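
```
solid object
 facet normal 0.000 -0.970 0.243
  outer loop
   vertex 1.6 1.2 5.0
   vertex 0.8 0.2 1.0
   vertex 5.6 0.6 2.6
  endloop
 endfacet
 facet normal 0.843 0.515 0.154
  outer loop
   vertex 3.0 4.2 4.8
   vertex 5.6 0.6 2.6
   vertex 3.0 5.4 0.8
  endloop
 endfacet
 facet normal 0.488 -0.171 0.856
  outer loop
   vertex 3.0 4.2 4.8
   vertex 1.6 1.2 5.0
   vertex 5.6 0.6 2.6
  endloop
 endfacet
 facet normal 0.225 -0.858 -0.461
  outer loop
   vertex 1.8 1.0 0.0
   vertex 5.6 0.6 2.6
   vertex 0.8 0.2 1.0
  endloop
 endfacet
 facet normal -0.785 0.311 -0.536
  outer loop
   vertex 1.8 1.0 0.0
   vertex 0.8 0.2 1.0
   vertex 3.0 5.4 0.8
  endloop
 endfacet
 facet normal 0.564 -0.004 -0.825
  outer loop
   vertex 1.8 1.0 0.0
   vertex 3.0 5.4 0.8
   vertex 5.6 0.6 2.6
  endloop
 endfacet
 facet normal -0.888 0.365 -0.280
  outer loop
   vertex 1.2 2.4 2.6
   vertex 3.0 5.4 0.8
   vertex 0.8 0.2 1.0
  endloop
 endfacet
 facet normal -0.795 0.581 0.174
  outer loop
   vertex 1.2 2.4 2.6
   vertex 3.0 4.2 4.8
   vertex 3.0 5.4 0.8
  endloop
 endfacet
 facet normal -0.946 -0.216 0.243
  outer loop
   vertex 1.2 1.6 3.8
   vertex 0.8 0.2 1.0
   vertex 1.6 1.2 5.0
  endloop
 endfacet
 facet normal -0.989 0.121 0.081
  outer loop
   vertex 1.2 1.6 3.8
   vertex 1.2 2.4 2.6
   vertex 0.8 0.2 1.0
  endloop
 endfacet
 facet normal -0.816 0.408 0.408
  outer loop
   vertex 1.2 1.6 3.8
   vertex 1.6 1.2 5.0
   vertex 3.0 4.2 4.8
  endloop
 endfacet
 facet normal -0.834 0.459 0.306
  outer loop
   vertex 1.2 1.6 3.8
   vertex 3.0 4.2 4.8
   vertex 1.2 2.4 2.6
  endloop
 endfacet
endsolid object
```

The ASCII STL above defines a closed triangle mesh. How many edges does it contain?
18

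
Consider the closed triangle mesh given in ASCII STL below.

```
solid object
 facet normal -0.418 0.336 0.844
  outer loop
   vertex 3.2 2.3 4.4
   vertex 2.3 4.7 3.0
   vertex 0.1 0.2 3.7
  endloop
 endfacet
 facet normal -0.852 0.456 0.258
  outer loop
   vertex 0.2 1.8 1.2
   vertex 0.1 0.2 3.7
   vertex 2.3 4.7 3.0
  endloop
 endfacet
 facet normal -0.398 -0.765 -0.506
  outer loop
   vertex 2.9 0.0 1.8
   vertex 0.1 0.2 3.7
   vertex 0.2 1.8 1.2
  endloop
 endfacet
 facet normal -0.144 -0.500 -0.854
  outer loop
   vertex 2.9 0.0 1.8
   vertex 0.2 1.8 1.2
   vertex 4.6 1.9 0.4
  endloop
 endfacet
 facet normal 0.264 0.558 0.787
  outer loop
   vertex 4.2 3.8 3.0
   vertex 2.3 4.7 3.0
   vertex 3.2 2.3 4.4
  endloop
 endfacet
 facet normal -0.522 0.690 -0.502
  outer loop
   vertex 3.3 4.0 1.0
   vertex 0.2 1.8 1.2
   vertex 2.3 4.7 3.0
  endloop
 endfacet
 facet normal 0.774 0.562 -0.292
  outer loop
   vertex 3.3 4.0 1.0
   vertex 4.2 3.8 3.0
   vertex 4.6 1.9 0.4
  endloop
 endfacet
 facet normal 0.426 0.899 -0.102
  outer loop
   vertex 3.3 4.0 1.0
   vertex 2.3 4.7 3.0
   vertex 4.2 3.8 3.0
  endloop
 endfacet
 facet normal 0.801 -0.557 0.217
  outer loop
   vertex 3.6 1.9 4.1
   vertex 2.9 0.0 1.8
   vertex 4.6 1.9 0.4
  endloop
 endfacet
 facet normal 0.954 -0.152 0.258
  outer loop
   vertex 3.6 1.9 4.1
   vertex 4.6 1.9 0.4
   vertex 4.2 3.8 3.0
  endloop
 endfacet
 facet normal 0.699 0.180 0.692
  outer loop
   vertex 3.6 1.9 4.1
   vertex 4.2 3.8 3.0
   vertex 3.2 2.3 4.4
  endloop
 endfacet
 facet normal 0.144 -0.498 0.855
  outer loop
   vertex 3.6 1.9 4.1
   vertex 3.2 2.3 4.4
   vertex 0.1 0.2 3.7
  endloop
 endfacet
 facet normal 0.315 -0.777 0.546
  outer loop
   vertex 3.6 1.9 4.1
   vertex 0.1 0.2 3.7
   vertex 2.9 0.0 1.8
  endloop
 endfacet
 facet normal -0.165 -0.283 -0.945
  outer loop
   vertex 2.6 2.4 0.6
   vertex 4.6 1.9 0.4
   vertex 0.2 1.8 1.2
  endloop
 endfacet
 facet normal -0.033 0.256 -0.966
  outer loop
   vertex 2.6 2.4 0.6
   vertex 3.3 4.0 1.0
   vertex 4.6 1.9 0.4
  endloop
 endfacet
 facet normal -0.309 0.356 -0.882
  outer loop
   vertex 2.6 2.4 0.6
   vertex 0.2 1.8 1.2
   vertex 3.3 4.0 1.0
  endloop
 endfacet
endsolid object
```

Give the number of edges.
24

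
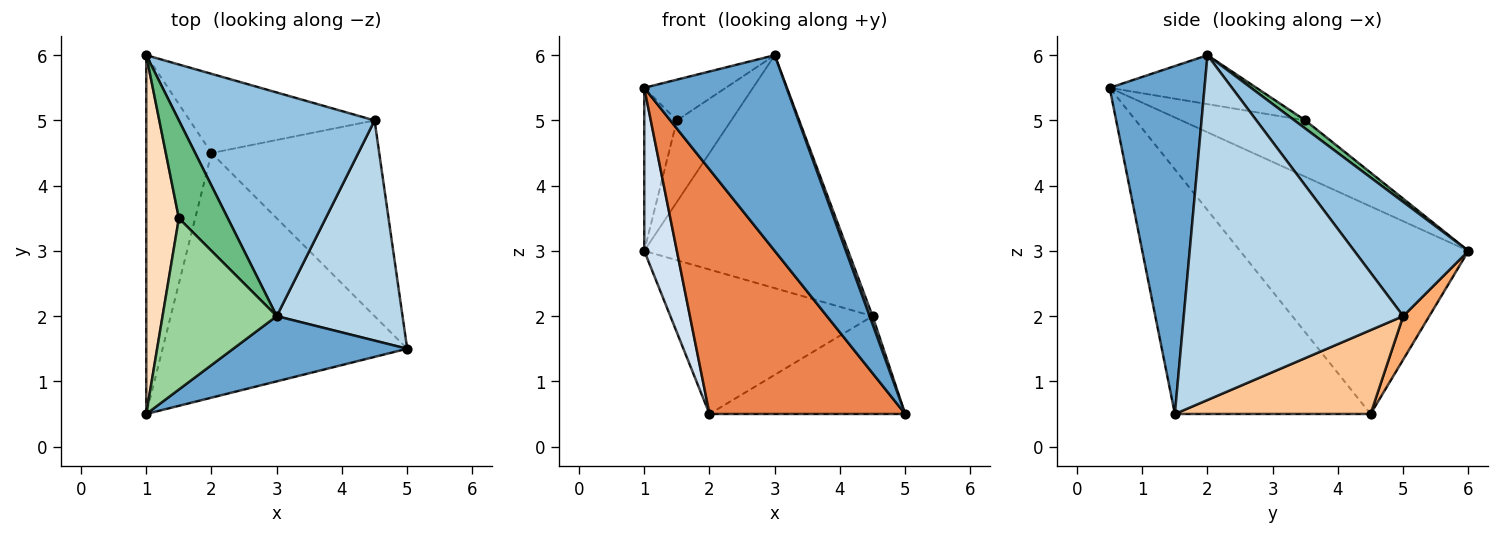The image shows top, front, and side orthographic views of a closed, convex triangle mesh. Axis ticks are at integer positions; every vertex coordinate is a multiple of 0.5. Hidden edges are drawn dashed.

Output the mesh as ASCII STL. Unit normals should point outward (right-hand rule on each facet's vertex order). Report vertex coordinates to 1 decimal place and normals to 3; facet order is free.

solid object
 facet normal 0.535 -0.802 0.267
  outer loop
   vertex 3.0 2.0 6.0
   vertex 1.0 0.5 5.5
   vertex 5.0 1.5 0.5
  endloop
 endfacet
 facet normal 0.375 0.669 0.642
  outer loop
   vertex 4.5 5.0 2.0
   vertex 1.0 6.0 3.0
   vertex 3.0 2.0 6.0
  endloop
 endfacet
 facet normal 0.939 -0.013 0.343
  outer loop
   vertex 4.5 5.0 2.0
   vertex 3.0 2.0 6.0
   vertex 5.0 1.5 0.5
  endloop
 endfacet
 facet normal -0.945 -0.135 -0.297
  outer loop
   vertex 2.0 4.5 0.5
   vertex 1.0 0.5 5.5
   vertex 1.0 6.0 3.0
  endloop
 endfacet
 facet normal -0.577 -0.577 -0.577
  outer loop
   vertex 2.0 4.5 0.5
   vertex 5.0 1.5 0.5
   vertex 1.0 0.5 5.5
  endloop
 endfacet
 facet normal 0.112 0.871 -0.478
  outer loop
   vertex 2.0 4.5 0.5
   vertex 1.0 6.0 3.0
   vertex 4.5 5.0 2.0
  endloop
 endfacet
 facet normal 0.408 0.408 -0.816
  outer loop
   vertex 2.0 4.5 0.5
   vertex 4.5 5.0 2.0
   vertex 5.0 1.5 0.5
  endloop
 endfacet
 facet normal -0.844 0.222 0.489
  outer loop
   vertex 1.5 3.5 5.0
   vertex 1.0 6.0 3.0
   vertex 1.0 0.5 5.5
  endloop
 endfacet
 facet normal 0.127 0.635 0.762
  outer loop
   vertex 1.5 3.5 5.0
   vertex 3.0 2.0 6.0
   vertex 1.0 6.0 3.0
  endloop
 endfacet
 facet normal -0.385 0.214 0.898
  outer loop
   vertex 1.5 3.5 5.0
   vertex 1.0 0.5 5.5
   vertex 3.0 2.0 6.0
  endloop
 endfacet
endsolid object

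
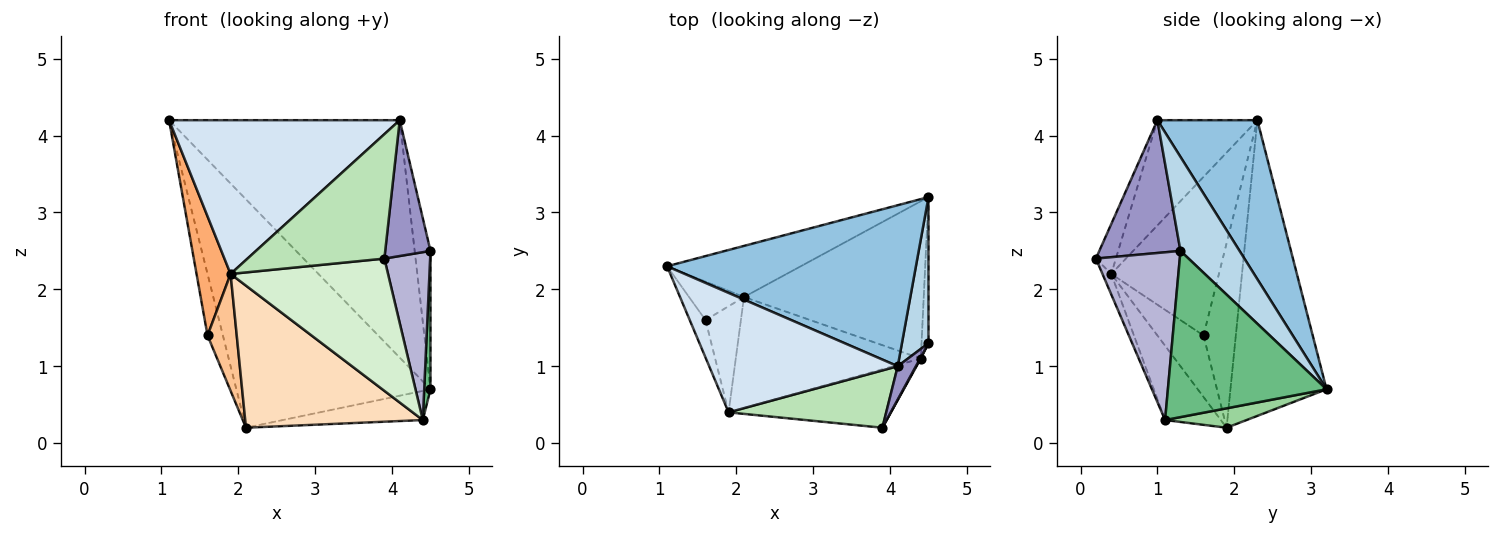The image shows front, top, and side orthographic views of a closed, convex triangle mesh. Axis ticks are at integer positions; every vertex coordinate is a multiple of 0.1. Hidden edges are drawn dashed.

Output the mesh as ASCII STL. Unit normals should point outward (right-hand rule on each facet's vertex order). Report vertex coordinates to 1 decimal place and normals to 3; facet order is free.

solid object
 facet normal -0.435 0.879 -0.197
  outer loop
   vertex 2.1 1.9 0.2
   vertex 1.1 2.3 4.2
   vertex 4.5 3.2 0.7
  endloop
 endfacet
 facet normal 0.338 0.779 0.528
  outer loop
   vertex 4.1 1.0 4.2
   vertex 4.5 3.2 0.7
   vertex 1.1 2.3 4.2
  endloop
 endfacet
 facet normal 0.932 0.249 0.263
  outer loop
   vertex 4.1 1.0 4.2
   vertex 4.5 1.3 2.5
   vertex 4.5 3.2 0.7
  endloop
 endfacet
 facet normal -0.324 -0.747 0.580
  outer loop
   vertex 4.1 1.0 4.2
   vertex 1.1 2.3 4.2
   vertex 1.9 0.4 2.2
  endloop
 endfacet
 facet normal -0.872 0.415 -0.260
  outer loop
   vertex 1.6 1.6 1.4
   vertex 1.1 2.3 4.2
   vertex 2.1 1.9 0.2
  endloop
 endfacet
 facet normal -0.949 -0.300 -0.094
  outer loop
   vertex 1.6 1.6 1.4
   vertex 1.9 0.4 2.2
   vertex 1.1 2.3 4.2
  endloop
 endfacet
 facet normal -0.760 -0.481 -0.437
  outer loop
   vertex 1.6 1.6 1.4
   vertex 2.1 1.9 0.2
   vertex 1.9 0.4 2.2
  endloop
 endfacet
 facet normal -0.240 -0.765 -0.598
  outer loop
   vertex 4.4 1.1 0.3
   vertex 1.9 0.4 2.2
   vertex 2.1 1.9 0.2
  endloop
 endfacet
 facet normal 0.998 -0.040 -0.042
  outer loop
   vertex 4.4 1.1 0.3
   vertex 4.5 3.2 0.7
   vertex 4.5 1.3 2.5
  endloop
 endfacet
 facet normal 0.106 0.181 -0.978
  outer loop
   vertex 4.4 1.1 0.3
   vertex 2.1 1.9 0.2
   vertex 4.5 3.2 0.7
  endloop
 endfacet
 facet normal -0.132 -0.900 0.415
  outer loop
   vertex 3.9 0.2 2.4
   vertex 4.1 1.0 4.2
   vertex 1.9 0.4 2.2
  endloop
 endfacet
 facet normal -0.051 -0.913 -0.404
  outer loop
   vertex 3.9 0.2 2.4
   vertex 1.9 0.4 2.2
   vertex 4.4 1.1 0.3
  endloop
 endfacet
 facet normal 0.867 -0.484 0.119
  outer loop
   vertex 3.9 0.2 2.4
   vertex 4.5 1.3 2.5
   vertex 4.1 1.0 4.2
  endloop
 endfacet
 facet normal 0.878 -0.479 0.004
  outer loop
   vertex 3.9 0.2 2.4
   vertex 4.4 1.1 0.3
   vertex 4.5 1.3 2.5
  endloop
 endfacet
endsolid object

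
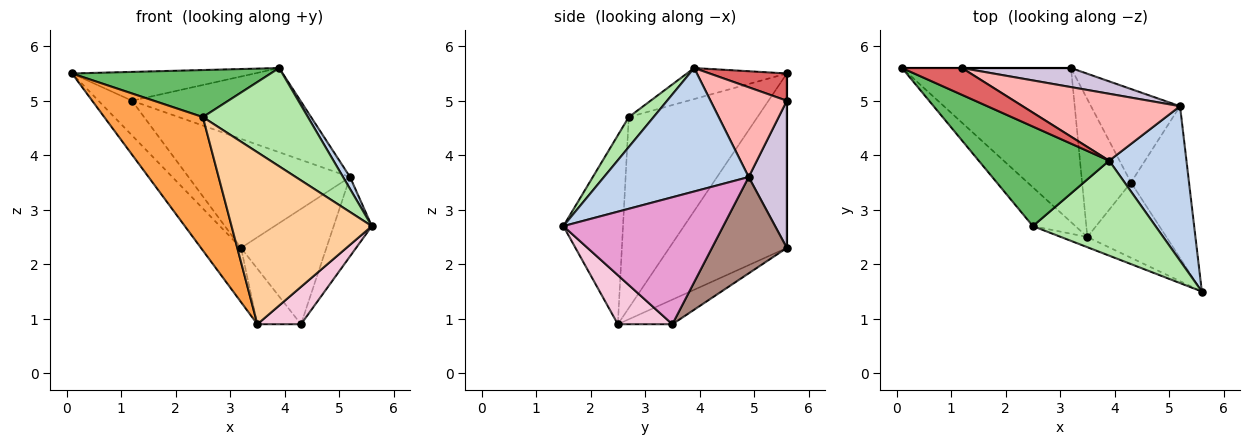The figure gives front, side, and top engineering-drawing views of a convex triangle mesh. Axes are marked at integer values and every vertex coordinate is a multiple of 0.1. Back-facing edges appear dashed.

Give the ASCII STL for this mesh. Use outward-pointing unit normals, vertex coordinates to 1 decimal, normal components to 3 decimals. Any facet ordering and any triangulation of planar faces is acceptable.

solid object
 facet normal -0.698 0.238 -0.676
  outer loop
   vertex 3.5 2.5 0.9
   vertex 0.1 5.6 5.5
   vertex 3.2 5.6 2.3
  endloop
 endfacet
 facet normal 0.847 -0.041 0.530
  outer loop
   vertex 5.2 4.9 3.6
   vertex 3.9 3.9 5.6
   vertex 5.6 1.5 2.7
  endloop
 endfacet
 facet normal -0.782 -0.599 -0.174
  outer loop
   vertex 2.5 2.7 4.7
   vertex 0.1 5.6 5.5
   vertex 3.5 2.5 0.9
  endloop
 endfacet
 facet normal -0.391 -0.919 -0.054
  outer loop
   vertex 2.5 2.7 4.7
   vertex 3.5 2.5 0.9
   vertex 5.6 1.5 2.7
  endloop
 endfacet
 facet normal -0.210 -0.418 0.884
  outer loop
   vertex 2.5 2.7 4.7
   vertex 3.9 3.9 5.6
   vertex 0.1 5.6 5.5
  endloop
 endfacet
 facet normal 0.167 -0.709 0.685
  outer loop
   vertex 2.5 2.7 4.7
   vertex 5.6 1.5 2.7
   vertex 3.9 3.9 5.6
  endloop
 endfacet
 facet normal 0.296 0.699 0.651
  outer loop
   vertex 1.2 5.6 5.0
   vertex 0.1 5.6 5.5
   vertex 3.9 3.9 5.6
  endloop
 endfacet
 facet normal 0.334 0.738 0.586
  outer loop
   vertex 1.2 5.6 5.0
   vertex 3.9 3.9 5.6
   vertex 5.2 4.9 3.6
  endloop
 endfacet
 facet normal 0.000 1.000 0.000
  outer loop
   vertex 1.2 5.6 5.0
   vertex 3.2 5.6 2.3
   vertex 0.1 5.6 5.5
  endloop
 endfacet
 facet normal 0.227 0.959 0.168
  outer loop
   vertex 1.2 5.6 5.0
   vertex 5.2 4.9 3.6
   vertex 3.2 5.6 2.3
  endloop
 endfacet
 facet normal 0.563 0.642 -0.521
  outer loop
   vertex 4.3 3.5 0.9
   vertex 3.2 5.6 2.3
   vertex 5.2 4.9 3.6
  endloop
 endfacet
 facet normal -0.423 0.339 -0.840
  outer loop
   vertex 4.3 3.5 0.9
   vertex 3.5 2.5 0.9
   vertex 3.2 5.6 2.3
  endloop
 endfacet
 facet normal 0.889 0.212 -0.406
  outer loop
   vertex 4.3 3.5 0.9
   vertex 5.2 4.9 3.6
   vertex 5.6 1.5 2.7
  endloop
 endfacet
 facet normal 0.486 -0.389 -0.783
  outer loop
   vertex 4.3 3.5 0.9
   vertex 5.6 1.5 2.7
   vertex 3.5 2.5 0.9
  endloop
 endfacet
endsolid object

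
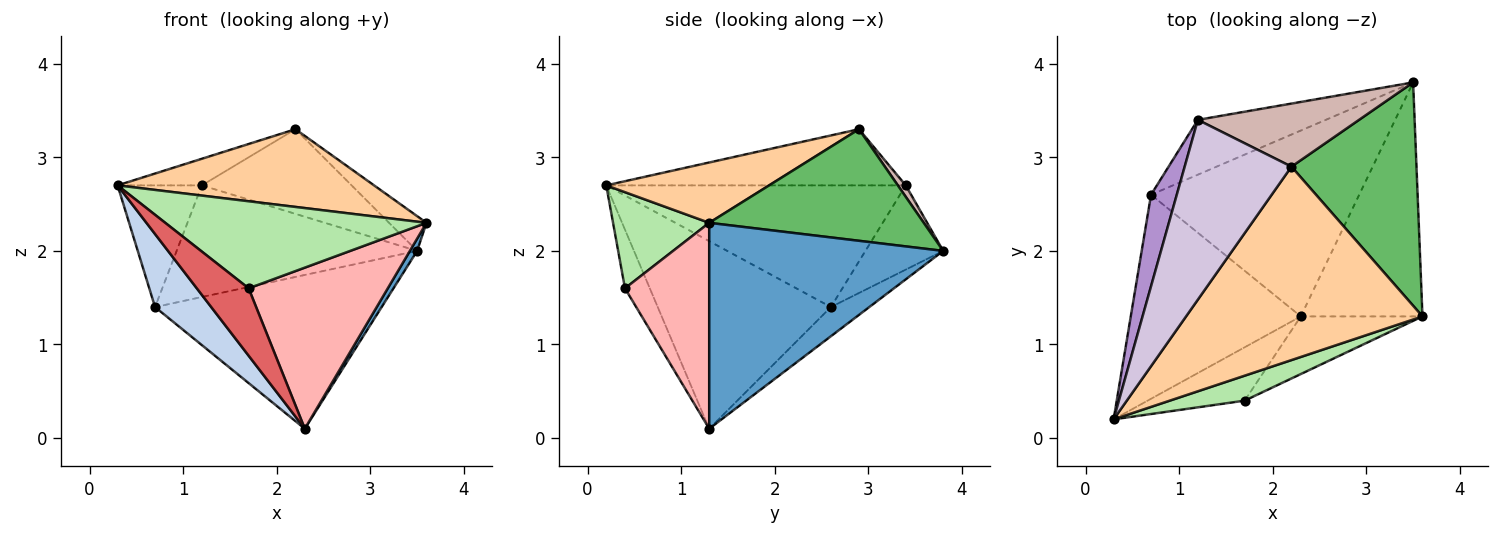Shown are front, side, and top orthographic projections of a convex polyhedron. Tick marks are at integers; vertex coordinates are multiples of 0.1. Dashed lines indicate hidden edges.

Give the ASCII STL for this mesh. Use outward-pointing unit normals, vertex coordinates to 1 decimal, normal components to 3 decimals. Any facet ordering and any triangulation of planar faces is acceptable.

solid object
 facet normal 0.861 -0.027 -0.509
  outer loop
   vertex 2.3 1.3 0.1
   vertex 3.5 3.8 2.0
   vertex 3.6 1.3 2.3
  endloop
 endfacet
 facet normal -0.720 -0.234 -0.653
  outer loop
   vertex 0.7 2.6 1.4
   vertex 2.3 1.3 0.1
   vertex 0.3 0.2 2.7
  endloop
 endfacet
 facet normal -0.107 0.634 -0.766
  outer loop
   vertex 0.7 2.6 1.4
   vertex 3.5 3.8 2.0
   vertex 2.3 1.3 0.1
  endloop
 endfacet
 facet normal 0.230 -0.363 0.903
  outer loop
   vertex 2.2 2.9 3.3
   vertex 0.3 0.2 2.7
   vertex 3.6 1.3 2.3
  endloop
 endfacet
 facet normal 0.661 0.115 0.741
  outer loop
   vertex 2.2 2.9 3.3
   vertex 3.6 1.3 2.3
   vertex 3.5 3.8 2.0
  endloop
 endfacet
 facet normal 0.334 -0.906 0.260
  outer loop
   vertex 1.7 0.4 1.6
   vertex 3.6 1.3 2.3
   vertex 0.3 0.2 2.7
  endloop
 endfacet
 facet normal -0.352 -0.734 -0.581
  outer loop
   vertex 1.7 0.4 1.6
   vertex 0.3 0.2 2.7
   vertex 2.3 1.3 0.1
  endloop
 endfacet
 facet normal 0.495 -0.818 -0.293
  outer loop
   vertex 1.7 0.4 1.6
   vertex 2.3 1.3 0.1
   vertex 3.6 1.3 2.3
  endloop
 endfacet
 facet normal -0.943 0.265 0.200
  outer loop
   vertex 1.2 3.4 2.7
   vertex 0.7 2.6 1.4
   vertex 0.3 0.2 2.7
  endloop
 endfacet
 facet normal -0.462 0.130 0.878
  outer loop
   vertex 1.2 3.4 2.7
   vertex 0.3 0.2 2.7
   vertex 2.2 2.9 3.3
  endloop
 endfacet
 facet normal -0.279 0.862 -0.423
  outer loop
   vertex 1.2 3.4 2.7
   vertex 3.5 3.8 2.0
   vertex 0.7 2.6 1.4
  endloop
 endfacet
 facet normal 0.042 0.801 0.597
  outer loop
   vertex 1.2 3.4 2.7
   vertex 2.2 2.9 3.3
   vertex 3.5 3.8 2.0
  endloop
 endfacet
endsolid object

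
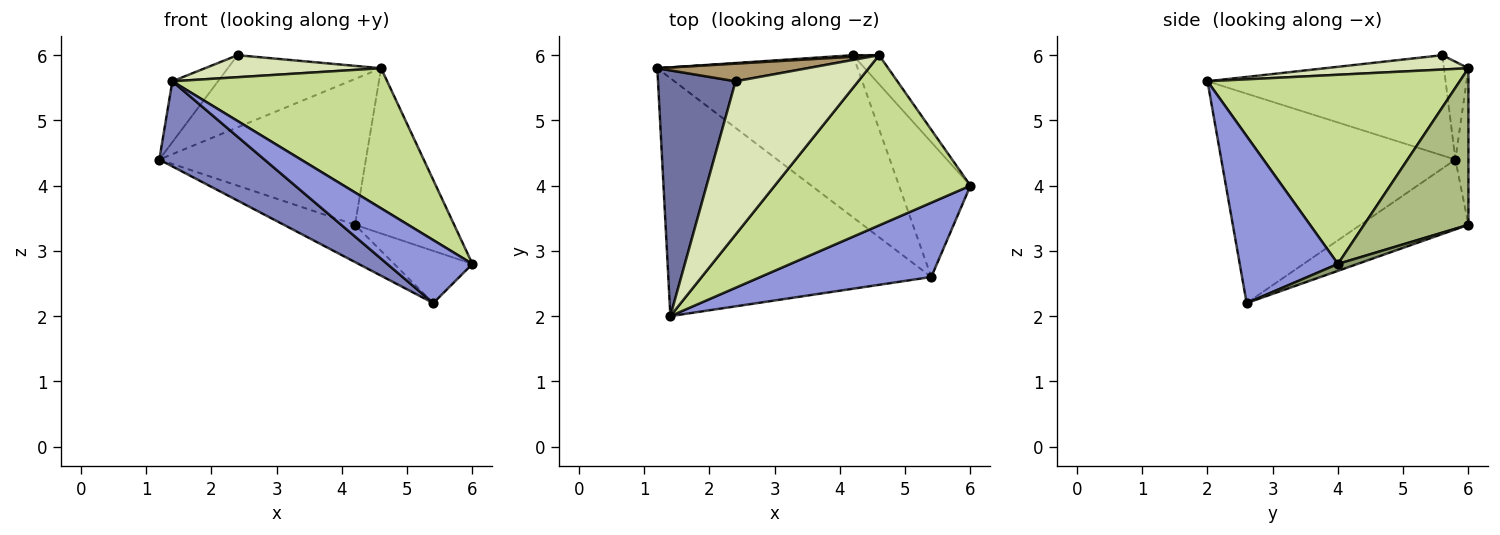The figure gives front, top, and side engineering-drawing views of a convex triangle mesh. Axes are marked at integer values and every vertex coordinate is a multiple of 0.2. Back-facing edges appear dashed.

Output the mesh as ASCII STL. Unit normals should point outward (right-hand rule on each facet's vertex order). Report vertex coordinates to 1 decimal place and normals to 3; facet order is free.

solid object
 facet normal -0.782 0.150 0.605
  outer loop
   vertex 2.4 5.6 6.0
   vertex 1.2 5.8 4.4
   vertex 1.4 2.0 5.6
  endloop
 endfacet
 facet normal -0.600 -0.269 -0.753
  outer loop
   vertex 5.4 2.6 2.2
   vertex 1.4 2.0 5.6
   vertex 1.2 5.8 4.4
  endloop
 endfacet
 facet normal 0.598 -0.518 0.612
  outer loop
   vertex 5.4 2.6 2.2
   vertex 6.0 4.0 2.8
   vertex 1.4 2.0 5.6
  endloop
 endfacet
 facet normal -0.322 0.212 -0.923
  outer loop
   vertex 5.4 2.6 2.2
   vertex 1.2 5.8 4.4
   vertex 4.2 6.0 3.4
  endloop
 endfacet
 facet normal 0.090 0.360 -0.929
  outer loop
   vertex 5.4 2.6 2.2
   vertex 4.2 6.0 3.4
   vertex 6.0 4.0 2.8
  endloop
 endfacet
 facet normal 0.720 0.684 -0.120
  outer loop
   vertex 4.6 6.0 5.8
   vertex 6.0 4.0 2.8
   vertex 4.2 6.0 3.4
  endloop
 endfacet
 facet normal 0.598 -0.509 0.619
  outer loop
   vertex 4.6 6.0 5.8
   vertex 1.4 2.0 5.6
   vertex 6.0 4.0 2.8
  endloop
 endfacet
 facet normal 0.115 -0.141 0.983
  outer loop
   vertex 4.6 6.0 5.8
   vertex 2.4 5.6 6.0
   vertex 1.4 2.0 5.6
  endloop
 endfacet
 facet normal -0.153 0.960 0.235
  outer loop
   vertex 4.6 6.0 5.8
   vertex 1.2 5.8 4.4
   vertex 2.4 5.6 6.0
  endloop
 endfacet
 facet normal -0.063 0.998 0.011
  outer loop
   vertex 4.6 6.0 5.8
   vertex 4.2 6.0 3.4
   vertex 1.2 5.8 4.4
  endloop
 endfacet
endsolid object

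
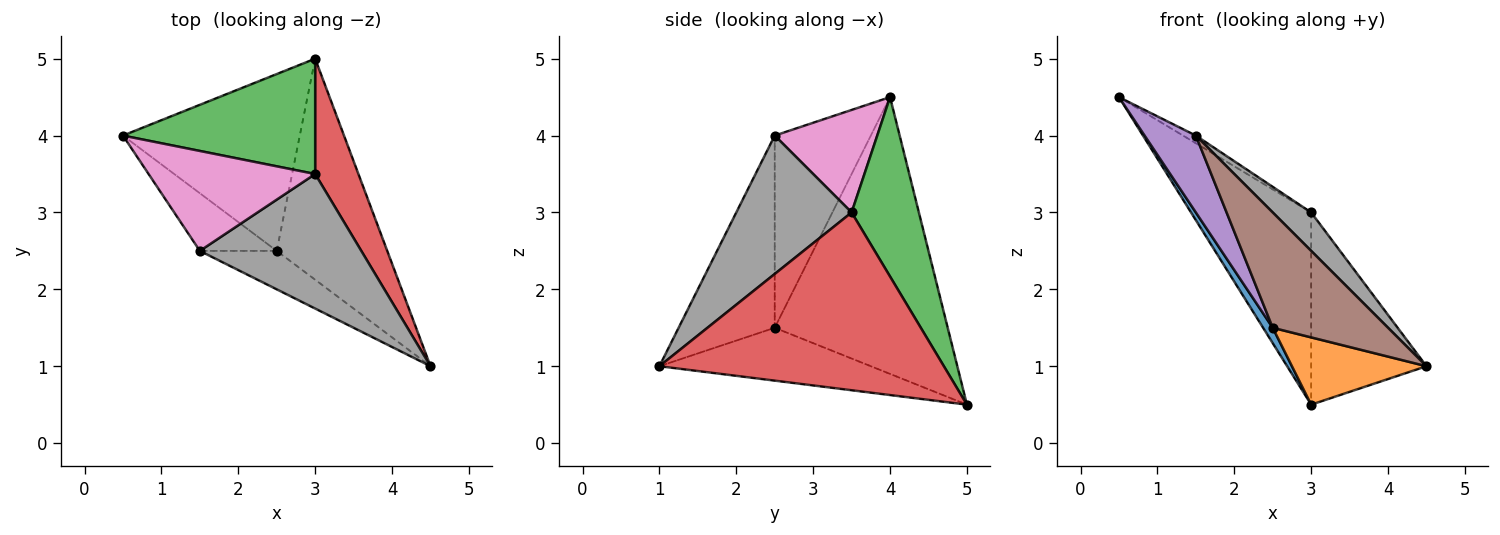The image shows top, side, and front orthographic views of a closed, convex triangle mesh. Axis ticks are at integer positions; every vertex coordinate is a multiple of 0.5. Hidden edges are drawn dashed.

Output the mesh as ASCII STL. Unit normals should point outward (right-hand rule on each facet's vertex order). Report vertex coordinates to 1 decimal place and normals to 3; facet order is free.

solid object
 facet normal -0.842 -0.047 -0.538
  outer loop
   vertex 2.5 2.5 1.5
   vertex 0.5 4.0 4.5
   vertex 3.0 5.0 0.5
  endloop
 endfacet
 facet normal -0.416 -0.265 -0.870
  outer loop
   vertex 2.5 2.5 1.5
   vertex 3.0 5.0 0.5
   vertex 4.5 1.0 1.0
  endloop
 endfacet
 facet normal 0.433 0.773 0.464
  outer loop
   vertex 3.0 3.5 3.0
   vertex 3.0 5.0 0.5
   vertex 0.5 4.0 4.5
  endloop
 endfacet
 facet normal 0.904 0.367 0.220
  outer loop
   vertex 3.0 3.5 3.0
   vertex 4.5 1.0 1.0
   vertex 3.0 5.0 0.5
  endloop
 endfacet
 facet normal -0.832 -0.444 -0.333
  outer loop
   vertex 1.5 2.5 4.0
   vertex 0.5 4.0 4.5
   vertex 2.5 2.5 1.5
  endloop
 endfacet
 facet normal -0.620 -0.744 -0.248
  outer loop
   vertex 1.5 2.5 4.0
   vertex 2.5 2.5 1.5
   vertex 4.5 1.0 1.0
  endloop
 endfacet
 facet normal 0.523 0.065 0.850
  outer loop
   vertex 1.5 2.5 4.0
   vertex 3.0 3.5 3.0
   vertex 0.5 4.0 4.5
  endloop
 endfacet
 facet normal 0.636 -0.212 0.742
  outer loop
   vertex 1.5 2.5 4.0
   vertex 4.5 1.0 1.0
   vertex 3.0 3.5 3.0
  endloop
 endfacet
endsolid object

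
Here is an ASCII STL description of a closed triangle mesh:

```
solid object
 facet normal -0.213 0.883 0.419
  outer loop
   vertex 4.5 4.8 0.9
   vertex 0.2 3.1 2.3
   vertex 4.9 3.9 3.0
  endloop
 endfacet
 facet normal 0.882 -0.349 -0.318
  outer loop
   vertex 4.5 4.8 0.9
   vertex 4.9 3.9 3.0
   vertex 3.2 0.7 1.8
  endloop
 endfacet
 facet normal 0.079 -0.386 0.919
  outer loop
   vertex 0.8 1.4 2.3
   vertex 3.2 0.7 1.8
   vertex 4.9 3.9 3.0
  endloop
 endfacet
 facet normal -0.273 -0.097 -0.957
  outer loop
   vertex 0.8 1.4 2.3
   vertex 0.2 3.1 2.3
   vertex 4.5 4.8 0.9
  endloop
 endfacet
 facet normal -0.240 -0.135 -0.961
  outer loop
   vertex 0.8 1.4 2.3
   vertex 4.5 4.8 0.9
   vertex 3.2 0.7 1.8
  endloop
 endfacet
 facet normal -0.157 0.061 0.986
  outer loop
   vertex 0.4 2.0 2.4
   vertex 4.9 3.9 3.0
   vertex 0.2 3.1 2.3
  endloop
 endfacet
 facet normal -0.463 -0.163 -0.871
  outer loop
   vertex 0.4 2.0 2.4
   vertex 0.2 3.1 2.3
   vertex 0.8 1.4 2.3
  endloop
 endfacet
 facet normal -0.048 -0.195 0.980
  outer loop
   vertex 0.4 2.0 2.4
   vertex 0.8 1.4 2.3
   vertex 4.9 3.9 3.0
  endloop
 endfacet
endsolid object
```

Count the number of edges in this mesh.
12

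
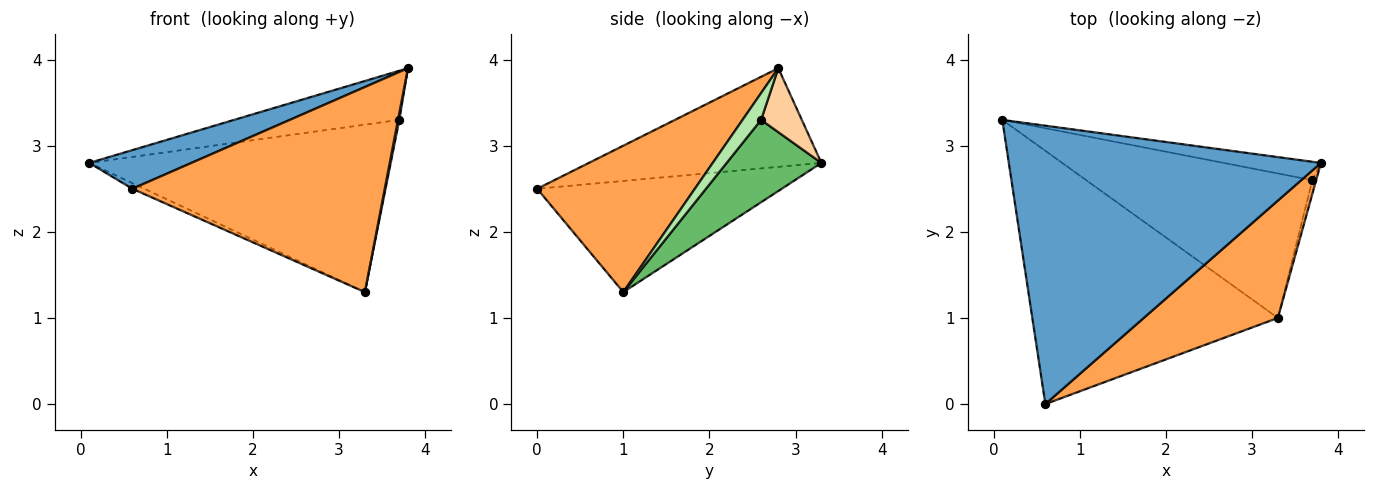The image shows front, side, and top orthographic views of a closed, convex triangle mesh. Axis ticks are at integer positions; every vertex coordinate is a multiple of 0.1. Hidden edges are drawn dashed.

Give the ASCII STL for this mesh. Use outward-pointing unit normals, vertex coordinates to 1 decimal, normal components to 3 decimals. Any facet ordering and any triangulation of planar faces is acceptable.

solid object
 facet normal -0.299 -0.131 0.945
  outer loop
   vertex 0.6 0.0 2.5
   vertex 3.8 2.8 3.9
   vertex 0.1 3.3 2.8
  endloop
 endfacet
 facet normal -0.412 0.020 -0.911
  outer loop
   vertex 3.3 1.0 1.3
   vertex 0.6 0.0 2.5
   vertex 0.1 3.3 2.8
  endloop
 endfacet
 facet normal 0.477 -0.763 0.437
  outer loop
   vertex 3.3 1.0 1.3
   vertex 3.8 2.8 3.9
   vertex 0.6 0.0 2.5
  endloop
 endfacet
 facet normal 0.225 0.913 -0.342
  outer loop
   vertex 3.7 2.6 3.3
   vertex 0.1 3.3 2.8
   vertex 3.8 2.8 3.9
  endloop
 endfacet
 facet normal 0.231 0.737 -0.636
  outer loop
   vertex 3.7 2.6 3.3
   vertex 3.3 1.0 1.3
   vertex 0.1 3.3 2.8
  endloop
 endfacet
 facet normal 0.987 -0.071 -0.141
  outer loop
   vertex 3.7 2.6 3.3
   vertex 3.8 2.8 3.9
   vertex 3.3 1.0 1.3
  endloop
 endfacet
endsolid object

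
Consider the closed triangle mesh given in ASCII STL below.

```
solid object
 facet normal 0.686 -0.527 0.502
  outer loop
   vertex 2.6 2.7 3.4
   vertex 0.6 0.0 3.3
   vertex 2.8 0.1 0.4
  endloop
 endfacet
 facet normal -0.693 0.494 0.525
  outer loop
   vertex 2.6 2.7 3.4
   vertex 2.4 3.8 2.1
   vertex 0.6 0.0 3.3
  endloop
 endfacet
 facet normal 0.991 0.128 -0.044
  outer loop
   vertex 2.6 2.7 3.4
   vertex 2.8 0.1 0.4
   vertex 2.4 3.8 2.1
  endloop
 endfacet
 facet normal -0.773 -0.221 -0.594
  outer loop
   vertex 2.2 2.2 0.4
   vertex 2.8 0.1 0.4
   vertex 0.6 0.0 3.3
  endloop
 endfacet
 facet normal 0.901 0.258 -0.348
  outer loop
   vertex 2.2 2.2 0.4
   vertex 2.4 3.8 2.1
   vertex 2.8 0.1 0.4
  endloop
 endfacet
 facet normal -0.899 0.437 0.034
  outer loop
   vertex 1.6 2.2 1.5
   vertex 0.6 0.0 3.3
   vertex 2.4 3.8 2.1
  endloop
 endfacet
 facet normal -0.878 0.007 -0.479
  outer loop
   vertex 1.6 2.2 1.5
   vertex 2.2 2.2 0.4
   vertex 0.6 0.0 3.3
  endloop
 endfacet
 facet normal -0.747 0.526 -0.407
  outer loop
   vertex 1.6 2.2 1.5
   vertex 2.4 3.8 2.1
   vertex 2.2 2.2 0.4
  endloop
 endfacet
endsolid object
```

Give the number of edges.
12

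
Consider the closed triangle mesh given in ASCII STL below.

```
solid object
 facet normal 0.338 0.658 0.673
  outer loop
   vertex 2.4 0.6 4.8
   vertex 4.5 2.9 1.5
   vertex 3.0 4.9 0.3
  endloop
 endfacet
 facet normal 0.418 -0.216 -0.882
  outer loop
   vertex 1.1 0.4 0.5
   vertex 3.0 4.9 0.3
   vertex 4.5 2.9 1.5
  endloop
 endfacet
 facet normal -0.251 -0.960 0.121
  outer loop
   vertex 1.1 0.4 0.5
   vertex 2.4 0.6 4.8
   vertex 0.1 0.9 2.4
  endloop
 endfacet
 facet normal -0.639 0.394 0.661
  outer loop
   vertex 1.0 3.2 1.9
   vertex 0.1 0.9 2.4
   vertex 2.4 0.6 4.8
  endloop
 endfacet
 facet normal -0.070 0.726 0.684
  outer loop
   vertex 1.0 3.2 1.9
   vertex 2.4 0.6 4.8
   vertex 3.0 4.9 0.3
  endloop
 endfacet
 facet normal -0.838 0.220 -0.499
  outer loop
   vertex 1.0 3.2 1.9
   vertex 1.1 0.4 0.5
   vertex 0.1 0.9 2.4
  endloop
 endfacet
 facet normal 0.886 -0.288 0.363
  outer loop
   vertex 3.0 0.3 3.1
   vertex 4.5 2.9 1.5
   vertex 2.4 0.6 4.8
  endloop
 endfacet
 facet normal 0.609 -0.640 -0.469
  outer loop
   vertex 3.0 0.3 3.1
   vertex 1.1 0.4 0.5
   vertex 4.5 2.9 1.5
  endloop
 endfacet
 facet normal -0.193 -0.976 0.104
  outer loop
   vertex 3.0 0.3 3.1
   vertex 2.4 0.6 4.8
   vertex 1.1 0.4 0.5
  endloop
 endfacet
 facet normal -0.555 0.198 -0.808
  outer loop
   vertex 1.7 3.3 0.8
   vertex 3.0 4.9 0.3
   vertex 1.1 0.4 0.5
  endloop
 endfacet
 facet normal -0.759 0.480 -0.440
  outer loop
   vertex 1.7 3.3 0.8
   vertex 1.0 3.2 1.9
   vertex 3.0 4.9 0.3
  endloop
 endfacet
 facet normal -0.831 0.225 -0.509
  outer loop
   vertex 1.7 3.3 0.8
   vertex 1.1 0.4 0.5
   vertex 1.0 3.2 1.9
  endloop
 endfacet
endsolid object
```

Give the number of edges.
18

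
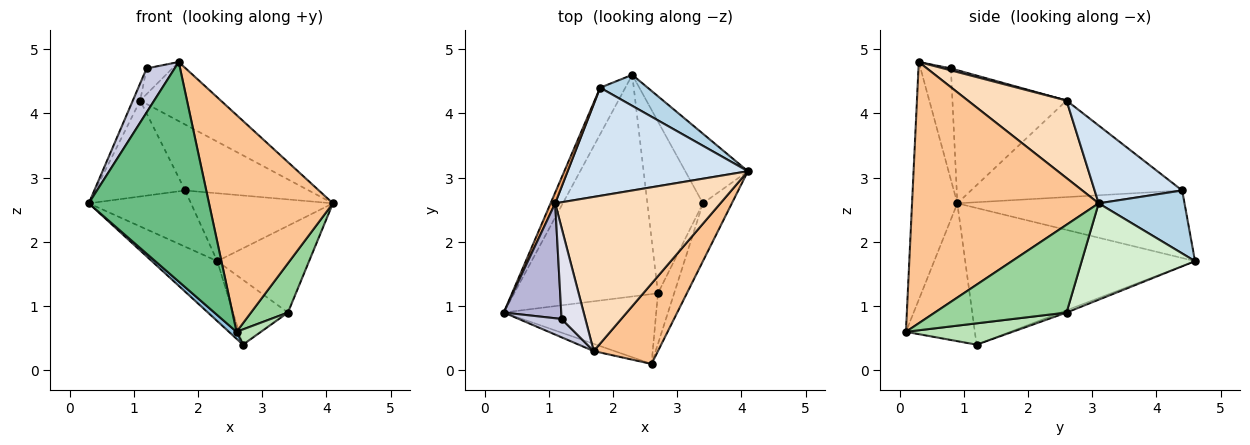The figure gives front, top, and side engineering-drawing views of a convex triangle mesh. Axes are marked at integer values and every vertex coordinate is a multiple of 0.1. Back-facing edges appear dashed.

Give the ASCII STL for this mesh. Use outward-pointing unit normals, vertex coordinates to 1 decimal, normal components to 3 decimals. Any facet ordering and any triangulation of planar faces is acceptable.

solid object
 facet normal -0.676 0.192 -0.711
  outer loop
   vertex 2.7 1.2 0.4
   vertex 0.3 0.9 2.6
   vertex 2.3 4.6 1.7
  endloop
 endfacet
 facet normal -0.669 -0.074 -0.740
  outer loop
   vertex 2.7 1.2 0.4
   vertex 2.6 0.1 0.6
   vertex 0.3 0.9 2.6
  endloop
 endfacet
 facet normal 0.482 0.797 0.364
  outer loop
   vertex 1.8 4.4 2.8
   vertex 4.1 3.1 2.6
   vertex 2.3 4.6 1.7
  endloop
 endfacet
 facet normal 0.346 0.489 0.801
  outer loop
   vertex 1.8 4.4 2.8
   vertex 1.1 2.6 4.2
   vertex 4.1 3.1 2.6
  endloop
 endfacet
 facet normal -0.863 0.388 -0.322
  outer loop
   vertex 1.8 4.4 2.8
   vertex 2.3 4.6 1.7
   vertex 0.3 0.9 2.6
  endloop
 endfacet
 facet normal -0.919 0.391 0.044
  outer loop
   vertex 1.8 4.4 2.8
   vertex 0.3 0.9 2.6
   vertex 1.1 2.6 4.2
  endloop
 endfacet
 facet normal 0.816 -0.542 0.201
  outer loop
   vertex 1.7 0.3 4.8
   vertex 2.6 0.1 0.6
   vertex 4.1 3.1 2.6
  endloop
 endfacet
 facet normal 0.401 0.328 0.855
  outer loop
   vertex 1.7 0.3 4.8
   vertex 4.1 3.1 2.6
   vertex 1.1 2.6 4.2
  endloop
 endfacet
 facet normal -0.352 -0.935 -0.031
  outer loop
   vertex 1.7 0.3 4.8
   vertex 0.3 0.9 2.6
   vertex 2.6 0.1 0.6
  endloop
 endfacet
 facet normal 0.918 -0.257 -0.302
  outer loop
   vertex 3.4 2.6 0.9
   vertex 4.1 3.1 2.6
   vertex 2.6 0.1 0.6
  endloop
 endfacet
 facet normal 0.784 -0.179 -0.595
  outer loop
   vertex 3.4 2.6 0.9
   vertex 2.6 0.1 0.6
   vertex 2.7 1.2 0.4
  endloop
 endfacet
 facet normal 0.694 0.562 -0.451
  outer loop
   vertex 3.4 2.6 0.9
   vertex 2.3 4.6 1.7
   vertex 4.1 3.1 2.6
  endloop
 endfacet
 facet normal -0.038 0.353 -0.935
  outer loop
   vertex 3.4 2.6 0.9
   vertex 2.7 1.2 0.4
   vertex 2.3 4.6 1.7
  endloop
 endfacet
 facet normal -0.917 0.059 0.396
  outer loop
   vertex 1.2 0.8 4.7
   vertex 1.1 2.6 4.2
   vertex 0.3 0.9 2.6
  endloop
 endfacet
 facet normal -0.707 -0.653 0.272
  outer loop
   vertex 1.2 0.8 4.7
   vertex 0.3 0.9 2.6
   vertex 1.7 0.3 4.8
  endloop
 endfacet
 facet normal 0.079 0.271 0.959
  outer loop
   vertex 1.2 0.8 4.7
   vertex 1.7 0.3 4.8
   vertex 1.1 2.6 4.2
  endloop
 endfacet
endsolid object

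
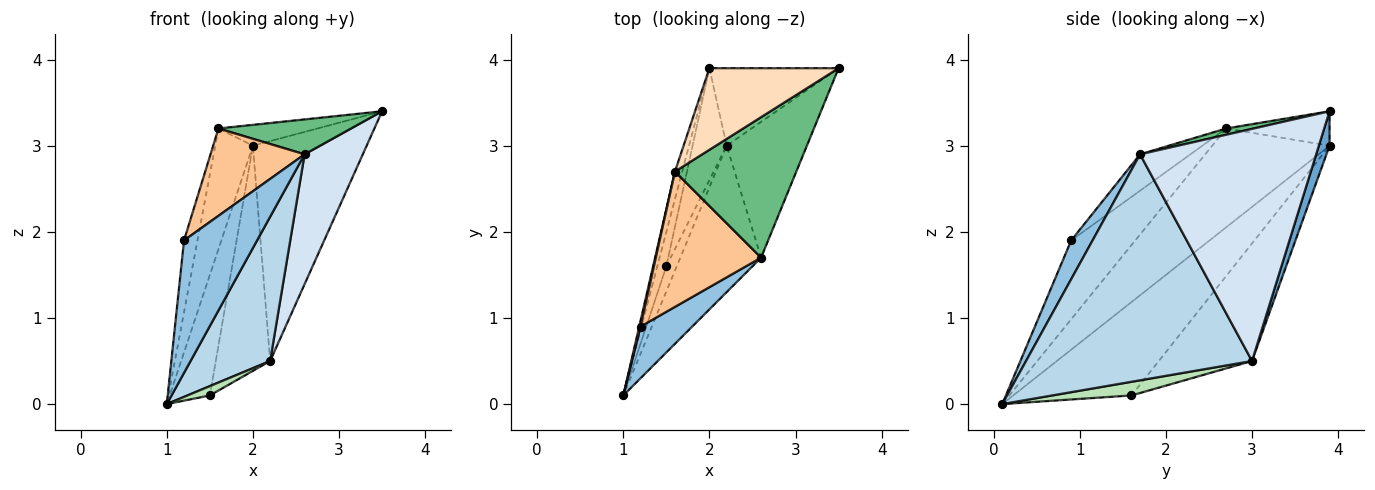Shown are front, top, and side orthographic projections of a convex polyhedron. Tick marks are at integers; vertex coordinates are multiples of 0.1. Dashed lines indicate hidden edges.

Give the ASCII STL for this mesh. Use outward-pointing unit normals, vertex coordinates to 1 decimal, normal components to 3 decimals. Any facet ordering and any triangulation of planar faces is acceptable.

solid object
 facet normal 0.088 0.939 -0.331
  outer loop
   vertex 2.2 3.0 0.5
   vertex 2.0 3.9 3.0
   vertex 3.5 3.9 3.4
  endloop
 endfacet
 facet normal 0.263 -0.899 0.351
  outer loop
   vertex 2.6 1.7 2.9
   vertex 1.2 0.9 1.9
   vertex 1.0 0.1 0.0
  endloop
 endfacet
 facet normal 0.894 -0.315 -0.319
  outer loop
   vertex 2.6 1.7 2.9
   vertex 1.0 0.1 0.0
   vertex 2.2 3.0 0.5
  endloop
 endfacet
 facet normal 0.902 -0.298 -0.312
  outer loop
   vertex 2.6 1.7 2.9
   vertex 2.2 3.0 0.5
   vertex 3.5 3.9 3.4
  endloop
 endfacet
 facet normal -0.950 0.305 -0.070
  outer loop
   vertex 1.6 2.7 3.2
   vertex 2.0 3.9 3.0
   vertex 1.0 0.1 0.0
  endloop
 endfacet
 facet normal -0.979 0.206 0.016
  outer loop
   vertex 1.6 2.7 3.2
   vertex 1.0 0.1 0.0
   vertex 1.2 0.9 1.9
  endloop
 endfacet
 facet normal -0.279 -0.521 0.807
  outer loop
   vertex 1.6 2.7 3.2
   vertex 1.2 0.9 1.9
   vertex 2.6 1.7 2.9
  endloop
 endfacet
 facet normal -0.250 0.240 0.938
  outer loop
   vertex 1.6 2.7 3.2
   vertex 3.5 3.9 3.4
   vertex 2.0 3.9 3.0
  endloop
 endfacet
 facet normal 0.050 -0.241 0.969
  outer loop
   vertex 1.6 2.7 3.2
   vertex 2.6 1.7 2.9
   vertex 3.5 3.9 3.4
  endloop
 endfacet
 facet normal -0.943 0.320 -0.092
  outer loop
   vertex 1.5 1.6 0.1
   vertex 1.0 0.1 0.0
   vertex 2.0 3.9 3.0
  endloop
 endfacet
 facet normal 0.776 -0.219 -0.591
  outer loop
   vertex 1.5 1.6 0.1
   vertex 2.2 3.0 0.5
   vertex 1.0 0.1 0.0
  endloop
 endfacet
 facet normal -0.838 0.488 -0.243
  outer loop
   vertex 1.5 1.6 0.1
   vertex 2.0 3.9 3.0
   vertex 2.2 3.0 0.5
  endloop
 endfacet
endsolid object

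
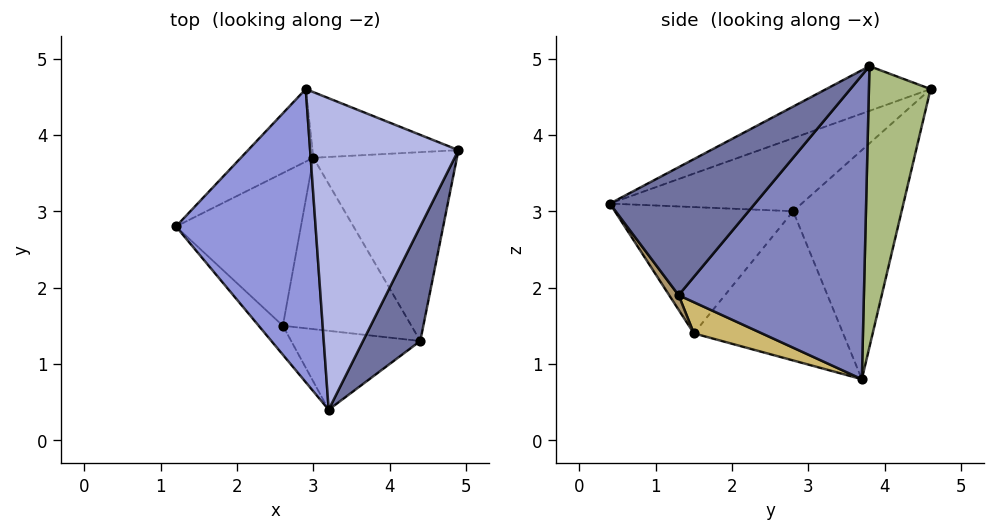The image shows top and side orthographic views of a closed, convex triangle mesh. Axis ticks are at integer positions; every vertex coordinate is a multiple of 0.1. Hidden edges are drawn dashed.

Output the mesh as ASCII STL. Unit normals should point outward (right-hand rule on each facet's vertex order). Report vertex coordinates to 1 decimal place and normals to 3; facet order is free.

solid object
 facet normal 0.757 -0.558 0.339
  outer loop
   vertex 4.4 1.3 1.9
   vertex 4.9 3.8 4.9
   vertex 3.2 0.4 3.1
  endloop
 endfacet
 facet normal 0.858 0.315 -0.405
  outer loop
   vertex 4.4 1.3 1.9
   vertex 3.0 3.7 0.8
   vertex 4.9 3.8 4.9
  endloop
 endfacet
 facet normal -0.438 -0.330 0.836
  outer loop
   vertex 2.9 4.6 4.6
   vertex 1.2 2.8 3.0
   vertex 3.2 0.4 3.1
  endloop
 endfacet
 facet normal -0.271 -0.341 0.900
  outer loop
   vertex 2.9 4.6 4.6
   vertex 3.2 0.4 3.1
   vertex 4.9 3.8 4.9
  endloop
 endfacet
 facet normal -0.620 0.760 -0.196
  outer loop
   vertex 2.9 4.6 4.6
   vertex 3.0 3.7 0.8
   vertex 1.2 2.8 3.0
  endloop
 endfacet
 facet normal 0.390 0.898 -0.203
  outer loop
   vertex 2.9 4.6 4.6
   vertex 4.9 3.8 4.9
   vertex 3.0 3.7 0.8
  endloop
 endfacet
 facet normal -0.757 -0.637 -0.145
  outer loop
   vertex 2.6 1.5 1.4
   vertex 3.2 0.4 3.1
   vertex 1.2 2.8 3.0
  endloop
 endfacet
 facet normal -0.766 -0.036 -0.642
  outer loop
   vertex 2.6 1.5 1.4
   vertex 1.2 2.8 3.0
   vertex 3.0 3.7 0.8
  endloop
 endfacet
 facet normal 0.063 -0.828 -0.558
  outer loop
   vertex 2.6 1.5 1.4
   vertex 4.4 1.3 1.9
   vertex 3.2 0.4 3.1
  endloop
 endfacet
 facet normal 0.225 -0.294 -0.929
  outer loop
   vertex 2.6 1.5 1.4
   vertex 3.0 3.7 0.8
   vertex 4.4 1.3 1.9
  endloop
 endfacet
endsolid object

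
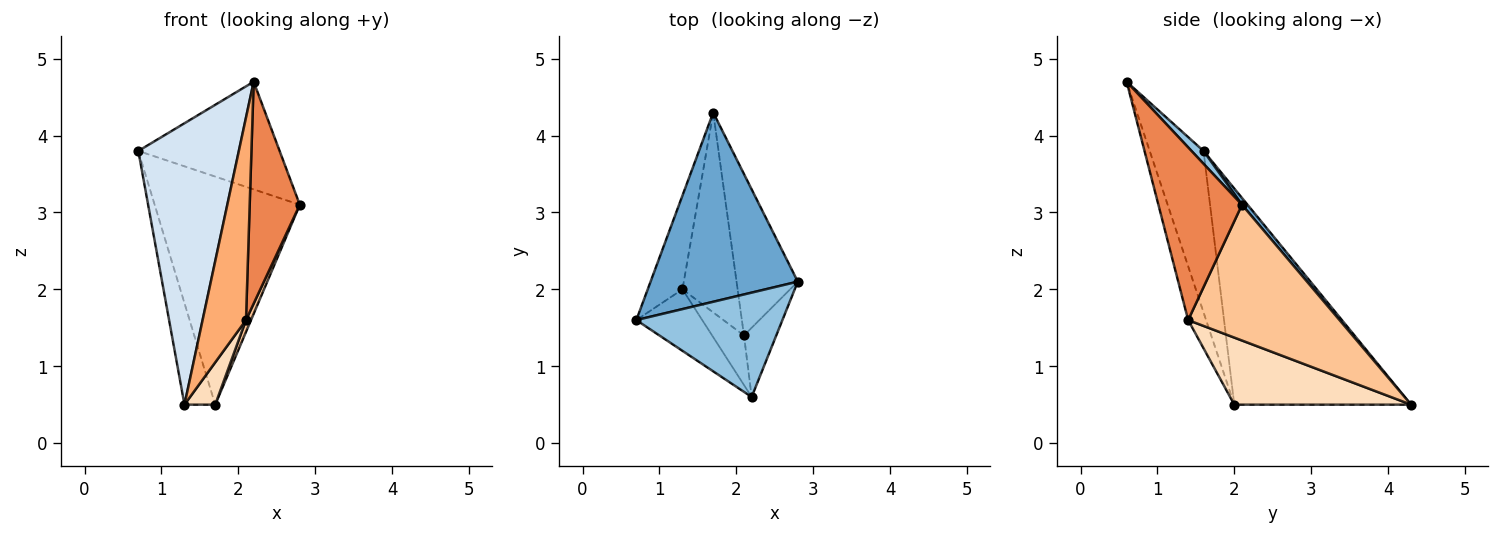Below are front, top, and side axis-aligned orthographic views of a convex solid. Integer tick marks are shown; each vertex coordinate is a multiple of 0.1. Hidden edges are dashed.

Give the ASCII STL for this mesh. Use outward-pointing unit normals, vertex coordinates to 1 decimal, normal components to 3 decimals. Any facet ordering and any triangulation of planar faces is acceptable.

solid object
 facet normal 0.030 0.769 0.638
  outer loop
   vertex 1.7 4.3 0.5
   vertex 0.7 1.6 3.8
   vertex 2.8 2.1 3.1
  endloop
 endfacet
 facet normal 0.061 0.717 0.695
  outer loop
   vertex 2.2 0.6 4.7
   vertex 2.8 2.1 3.1
   vertex 0.7 1.6 3.8
  endloop
 endfacet
 facet normal -0.973 0.169 -0.156
  outer loop
   vertex 1.3 2.0 0.5
   vertex 0.7 1.6 3.8
   vertex 1.7 4.3 0.5
  endloop
 endfacet
 facet normal -0.464 -0.866 -0.189
  outer loop
   vertex 1.3 2.0 0.5
   vertex 2.2 0.6 4.7
   vertex 0.7 1.6 3.8
  endloop
 endfacet
 facet normal 0.847 -0.508 -0.158
  outer loop
   vertex 2.1 1.4 1.6
   vertex 2.8 2.1 3.1
   vertex 2.2 0.6 4.7
  endloop
 endfacet
 facet normal -0.373 -0.901 -0.221
  outer loop
   vertex 2.1 1.4 1.6
   vertex 2.2 0.6 4.7
   vertex 1.3 2.0 0.5
  endloop
 endfacet
 facet normal 0.911 -0.030 -0.411
  outer loop
   vertex 2.1 1.4 1.6
   vertex 1.7 4.3 0.5
   vertex 2.8 2.1 3.1
  endloop
 endfacet
 facet normal 0.766 -0.133 -0.629
  outer loop
   vertex 2.1 1.4 1.6
   vertex 1.3 2.0 0.5
   vertex 1.7 4.3 0.5
  endloop
 endfacet
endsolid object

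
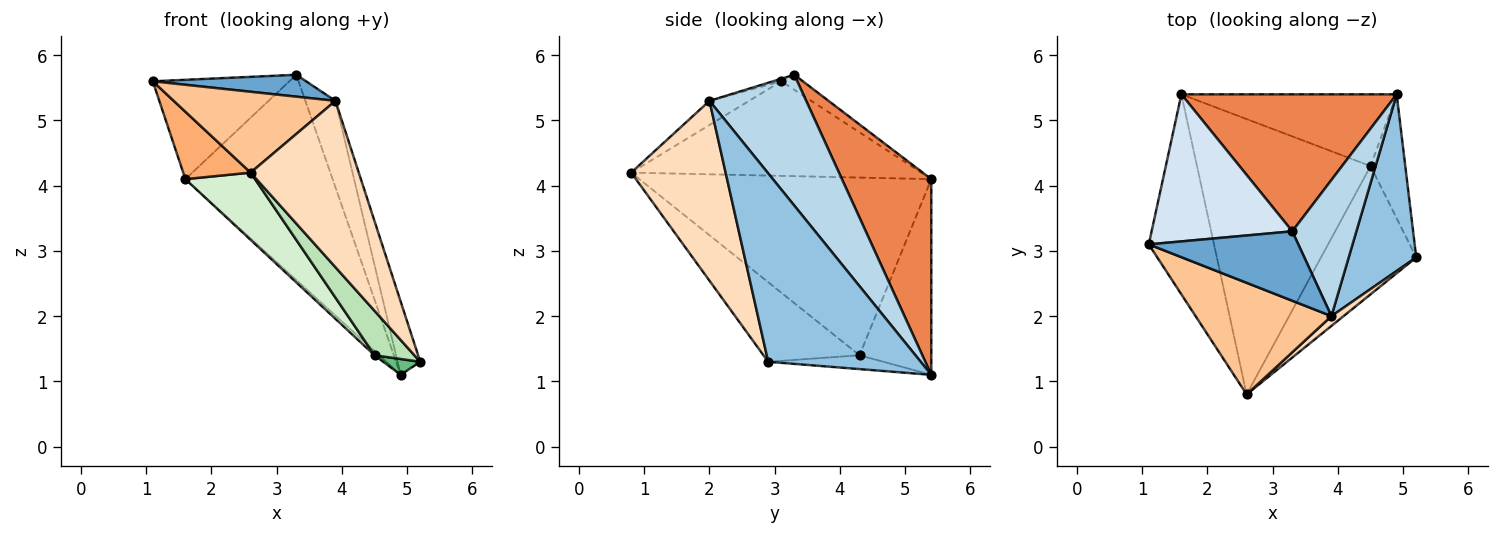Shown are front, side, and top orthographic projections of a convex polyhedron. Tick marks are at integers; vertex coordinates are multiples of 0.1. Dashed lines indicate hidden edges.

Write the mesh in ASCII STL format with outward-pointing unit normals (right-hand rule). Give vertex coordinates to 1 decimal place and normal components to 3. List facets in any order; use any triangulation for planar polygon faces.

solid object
 facet normal -0.016 -0.301 0.954
  outer loop
   vertex 3.9 2.0 5.3
   vertex 3.3 3.3 5.7
   vertex 1.1 3.1 5.6
  endloop
 endfacet
 facet normal 0.932 0.139 0.334
  outer loop
   vertex 3.9 2.0 5.3
   vertex 5.2 2.9 1.3
   vertex 4.9 5.4 1.1
  endloop
 endfacet
 facet normal 0.865 0.269 0.424
  outer loop
   vertex 3.9 2.0 5.3
   vertex 4.9 5.4 1.1
   vertex 3.3 3.3 5.7
  endloop
 endfacet
 facet normal -0.088 0.558 0.825
  outer loop
   vertex 1.6 5.4 4.1
   vertex 1.1 3.1 5.6
   vertex 3.3 3.3 5.7
  endloop
 endfacet
 facet normal 0.451 0.742 0.496
  outer loop
   vertex 1.6 5.4 4.1
   vertex 3.3 3.3 5.7
   vertex 4.9 5.4 1.1
  endloop
 endfacet
 facet normal -0.809 -0.188 -0.558
  outer loop
   vertex 2.6 0.8 4.2
   vertex 1.1 3.1 5.6
   vertex 1.6 5.4 4.1
  endloop
 endfacet
 facet normal -0.142 -0.581 0.802
  outer loop
   vertex 2.6 0.8 4.2
   vertex 3.9 2.0 5.3
   vertex 1.1 3.1 5.6
  endloop
 endfacet
 facet normal 0.657 -0.752 0.044
  outer loop
   vertex 2.6 0.8 4.2
   vertex 5.2 2.9 1.3
   vertex 3.9 2.0 5.3
  endloop
 endfacet
 facet normal -0.368 -0.118 -0.922
  outer loop
   vertex 4.5 4.3 1.4
   vertex 4.9 5.4 1.1
   vertex 5.2 2.9 1.3
  endloop
 endfacet
 facet normal -0.672 0.043 -0.739
  outer loop
   vertex 4.5 4.3 1.4
   vertex 1.6 5.4 4.1
   vertex 4.9 5.4 1.1
  endloop
 endfacet
 facet normal -0.620 -0.257 -0.742
  outer loop
   vertex 4.5 4.3 1.4
   vertex 5.2 2.9 1.3
   vertex 2.6 0.8 4.2
  endloop
 endfacet
 facet normal -0.705 -0.168 -0.689
  outer loop
   vertex 4.5 4.3 1.4
   vertex 2.6 0.8 4.2
   vertex 1.6 5.4 4.1
  endloop
 endfacet
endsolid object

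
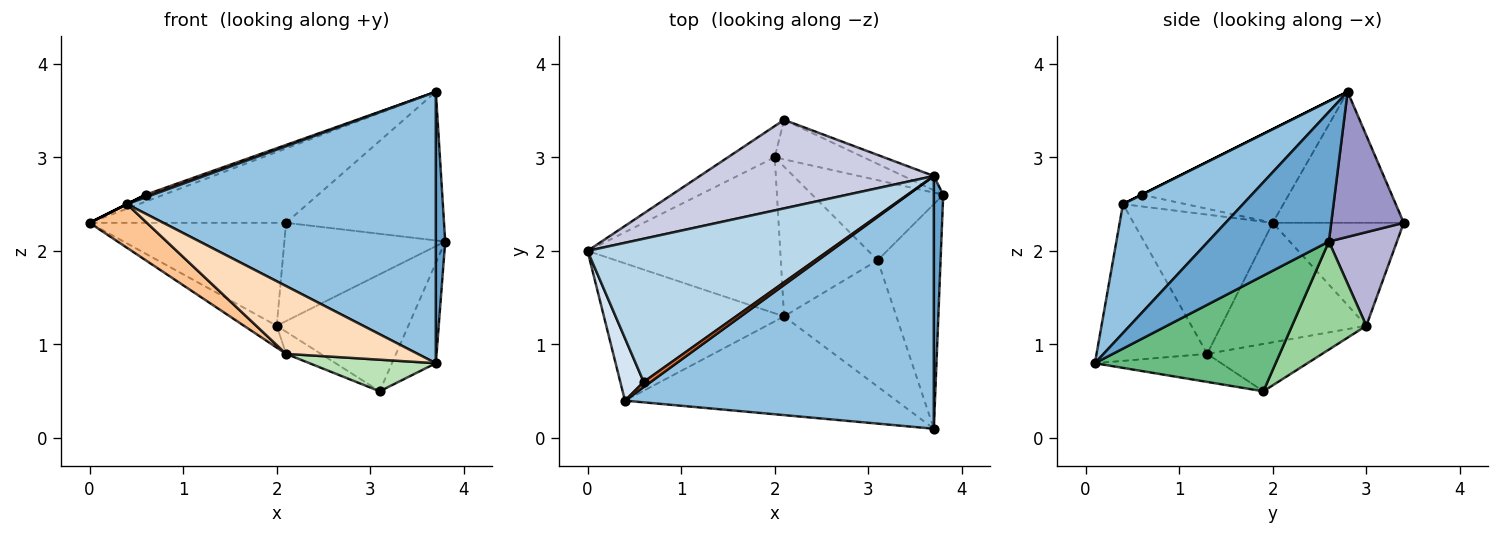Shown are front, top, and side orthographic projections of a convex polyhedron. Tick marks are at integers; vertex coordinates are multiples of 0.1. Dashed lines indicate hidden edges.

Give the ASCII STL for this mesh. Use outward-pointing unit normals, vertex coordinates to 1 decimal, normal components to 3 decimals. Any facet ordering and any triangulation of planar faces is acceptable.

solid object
 facet normal 0.994 -0.077 0.072
  outer loop
   vertex 3.7 2.8 3.7
   vertex 3.7 0.1 0.8
   vertex 3.8 2.6 2.1
  endloop
 endfacet
 facet normal 0.274 -0.704 0.655
  outer loop
   vertex 0.4 0.4 2.5
   vertex 3.7 0.1 0.8
   vertex 3.7 2.8 3.7
  endloop
 endfacet
 facet normal -0.362 0.044 0.931
  outer loop
   vertex 0.6 0.6 2.6
   vertex 3.7 2.8 3.7
   vertex 0.0 2.0 2.3
  endloop
 endfacet
 facet normal -0.447 0.000 0.894
  outer loop
   vertex 0.6 0.6 2.6
   vertex 0.0 2.0 2.3
   vertex 0.4 0.4 2.5
  endloop
 endfacet
 facet normal 0.000 -0.447 0.894
  outer loop
   vertex 0.6 0.6 2.6
   vertex 0.4 0.4 2.5
   vertex 3.7 2.8 3.7
  endloop
 endfacet
 facet normal -0.523 0.118 -0.844
  outer loop
   vertex 2.1 1.3 0.9
   vertex 0.0 2.0 2.3
   vertex 2.0 3.0 1.2
  endloop
 endfacet
 facet normal -0.593 -0.244 -0.767
  outer loop
   vertex 2.1 1.3 0.9
   vertex 0.4 0.4 2.5
   vertex 0.0 2.0 2.3
  endloop
 endfacet
 facet normal -0.430 -0.511 -0.744
  outer loop
   vertex 2.1 1.3 0.9
   vertex 3.7 0.1 0.8
   vertex 0.4 0.4 2.5
  endloop
 endfacet
 facet normal 0.859 0.209 -0.467
  outer loop
   vertex 3.1 1.9 0.5
   vertex 3.8 2.6 2.1
   vertex 3.7 0.1 0.8
  endloop
 endfacet
 facet normal 0.422 0.748 -0.512
  outer loop
   vertex 3.1 1.9 0.5
   vertex 2.0 3.0 1.2
   vertex 3.8 2.6 2.1
  endloop
 endfacet
 facet normal -0.236 -0.236 -0.943
  outer loop
   vertex 3.1 1.9 0.5
   vertex 3.7 0.1 0.8
   vertex 2.1 1.3 0.9
  endloop
 endfacet
 facet normal -0.435 0.132 -0.891
  outer loop
   vertex 3.1 1.9 0.5
   vertex 2.1 1.3 0.9
   vertex 2.0 3.0 1.2
  endloop
 endfacet
 facet normal 0.416 0.905 -0.087
  outer loop
   vertex 2.1 3.4 2.3
   vertex 3.7 2.8 3.7
   vertex 3.8 2.6 2.1
  endloop
 endfacet
 facet normal 0.366 0.864 -0.347
  outer loop
   vertex 2.1 3.4 2.3
   vertex 3.8 2.6 2.1
   vertex 2.0 3.0 1.2
  endloop
 endfacet
 facet normal -0.394 0.591 0.704
  outer loop
   vertex 2.1 3.4 2.3
   vertex 0.0 2.0 2.3
   vertex 3.7 2.8 3.7
  endloop
 endfacet
 facet normal -0.538 0.807 -0.244
  outer loop
   vertex 2.1 3.4 2.3
   vertex 2.0 3.0 1.2
   vertex 0.0 2.0 2.3
  endloop
 endfacet
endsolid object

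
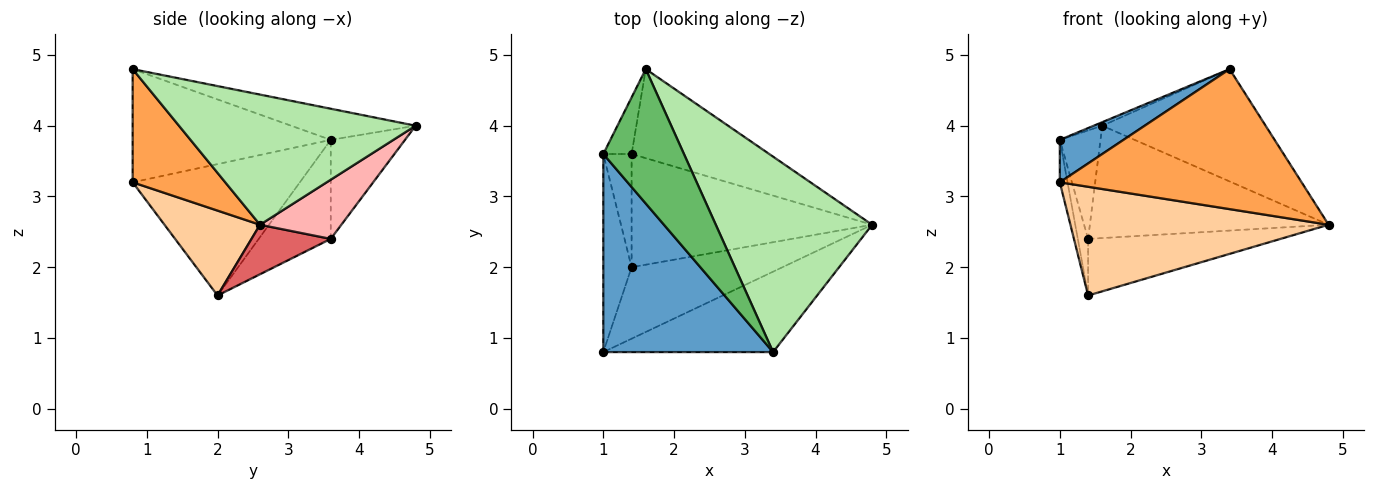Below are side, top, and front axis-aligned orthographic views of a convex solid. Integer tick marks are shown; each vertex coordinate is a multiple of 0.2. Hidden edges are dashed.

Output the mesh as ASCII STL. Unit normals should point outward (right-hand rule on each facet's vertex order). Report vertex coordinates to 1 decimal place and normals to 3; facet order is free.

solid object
 facet normal -0.546 -0.176 0.819
  outer loop
   vertex 1.0 0.8 3.2
   vertex 3.4 0.8 4.8
   vertex 1.0 3.6 3.8
  endloop
 endfacet
 facet normal -0.977 0.045 -0.210
  outer loop
   vertex 1.0 0.8 3.2
   vertex 1.0 3.6 3.8
   vertex 1.4 2.0 1.6
  endloop
 endfacet
 facet normal 0.315 -0.823 -0.473
  outer loop
   vertex 1.0 0.8 3.2
   vertex 4.8 2.6 2.6
   vertex 3.4 0.8 4.8
  endloop
 endfacet
 facet normal 0.295 -0.798 -0.525
  outer loop
   vertex 1.0 0.8 3.2
   vertex 1.4 2.0 1.6
   vertex 4.8 2.6 2.6
  endloop
 endfacet
 facet normal -0.360 0.025 0.933
  outer loop
   vertex 1.6 4.8 4.0
   vertex 1.0 3.6 3.8
   vertex 3.4 0.8 4.8
  endloop
 endfacet
 facet normal 0.585 0.404 0.703
  outer loop
   vertex 1.6 4.8 4.0
   vertex 3.4 0.8 4.8
   vertex 4.8 2.6 2.6
  endloop
 endfacet
 facet normal 0.181 0.440 -0.880
  outer loop
   vertex 1.4 3.6 2.4
   vertex 4.8 2.6 2.6
   vertex 1.4 2.0 1.6
  endloop
 endfacet
 facet normal 0.258 0.757 -0.600
  outer loop
   vertex 1.4 3.6 2.4
   vertex 1.6 4.8 4.0
   vertex 4.8 2.6 2.6
  endloop
 endfacet
 facet normal -0.953 0.136 -0.272
  outer loop
   vertex 1.4 3.6 2.4
   vertex 1.4 2.0 1.6
   vertex 1.0 3.6 3.8
  endloop
 endfacet
 facet normal -0.851 0.466 -0.243
  outer loop
   vertex 1.4 3.6 2.4
   vertex 1.0 3.6 3.8
   vertex 1.6 4.8 4.0
  endloop
 endfacet
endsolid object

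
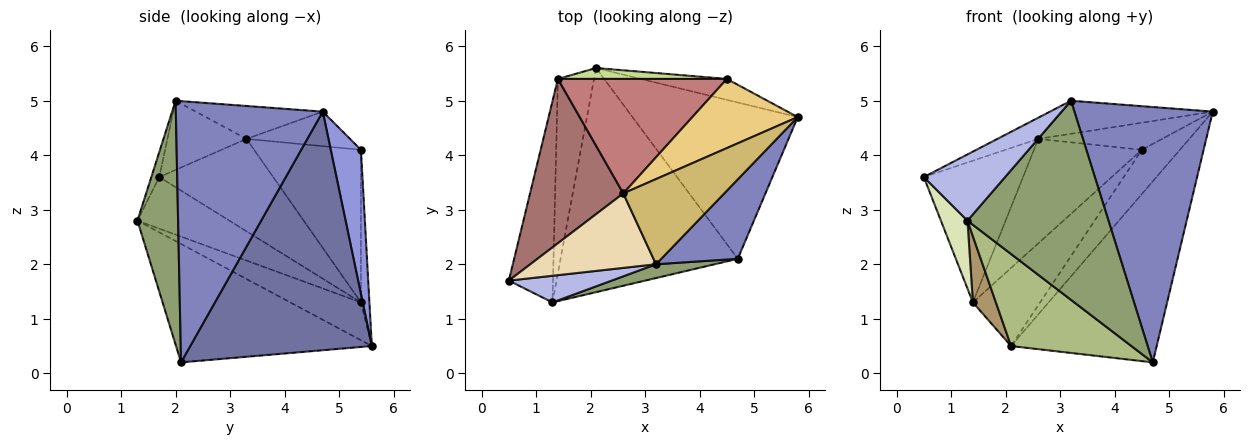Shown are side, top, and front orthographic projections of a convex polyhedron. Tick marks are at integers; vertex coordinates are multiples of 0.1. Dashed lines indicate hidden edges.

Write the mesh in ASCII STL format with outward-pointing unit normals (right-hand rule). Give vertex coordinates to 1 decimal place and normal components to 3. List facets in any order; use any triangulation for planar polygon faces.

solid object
 facet normal 0.686 0.551 -0.475
  outer loop
   vertex 4.7 2.1 0.2
   vertex 2.1 5.6 0.5
   vertex 5.8 4.7 4.8
  endloop
 endfacet
 facet normal 0.712 -0.670 0.209
  outer loop
   vertex 3.2 2.0 5.0
   vertex 4.7 2.1 0.2
   vertex 5.8 4.7 4.8
  endloop
 endfacet
 facet normal 0.583 0.735 -0.348
  outer loop
   vertex 4.5 5.4 4.1
   vertex 5.8 4.7 4.8
   vertex 2.1 5.6 0.5
  endloop
 endfacet
 facet normal -0.090 -0.924 0.372
  outer loop
   vertex 1.3 1.3 2.8
   vertex 3.2 2.0 5.0
   vertex 0.5 1.7 3.6
  endloop
 endfacet
 facet normal 0.276 -0.959 0.066
  outer loop
   vertex 1.3 1.3 2.8
   vertex 4.7 2.1 0.2
   vertex 3.2 2.0 5.0
  endloop
 endfacet
 facet normal -0.526 -0.323 -0.787
  outer loop
   vertex 1.3 1.3 2.8
   vertex 2.1 5.6 0.5
   vertex 4.7 2.1 0.2
  endloop
 endfacet
 facet normal -0.124 0.983 0.137
  outer loop
   vertex 1.4 5.4 1.3
   vertex 4.5 5.4 4.1
   vertex 2.1 5.6 0.5
  endloop
 endfacet
 facet normal -0.742 -0.214 -0.635
  outer loop
   vertex 1.4 5.4 1.3
   vertex 1.3 1.3 2.8
   vertex 0.5 1.7 3.6
  endloop
 endfacet
 facet normal -0.703 -0.229 -0.673
  outer loop
   vertex 1.4 5.4 1.3
   vertex 2.1 5.6 0.5
   vertex 1.3 1.3 2.8
  endloop
 endfacet
 facet normal -0.291 0.346 0.892
  outer loop
   vertex 2.6 3.3 4.3
   vertex 3.2 2.0 5.0
   vertex 5.8 4.7 4.8
  endloop
 endfacet
 facet normal -0.292 0.349 0.891
  outer loop
   vertex 2.6 3.3 4.3
   vertex 5.8 4.7 4.8
   vertex 4.5 5.4 4.1
  endloop
 endfacet
 facet normal -0.468 0.242 0.850
  outer loop
   vertex 2.6 3.3 4.3
   vertex 0.5 1.7 3.6
   vertex 3.2 2.0 5.0
  endloop
 endfacet
 facet normal -0.600 0.523 0.606
  outer loop
   vertex 2.6 3.3 4.3
   vertex 1.4 5.4 1.3
   vertex 0.5 1.7 3.6
  endloop
 endfacet
 facet normal -0.555 0.561 0.614
  outer loop
   vertex 2.6 3.3 4.3
   vertex 4.5 5.4 4.1
   vertex 1.4 5.4 1.3
  endloop
 endfacet
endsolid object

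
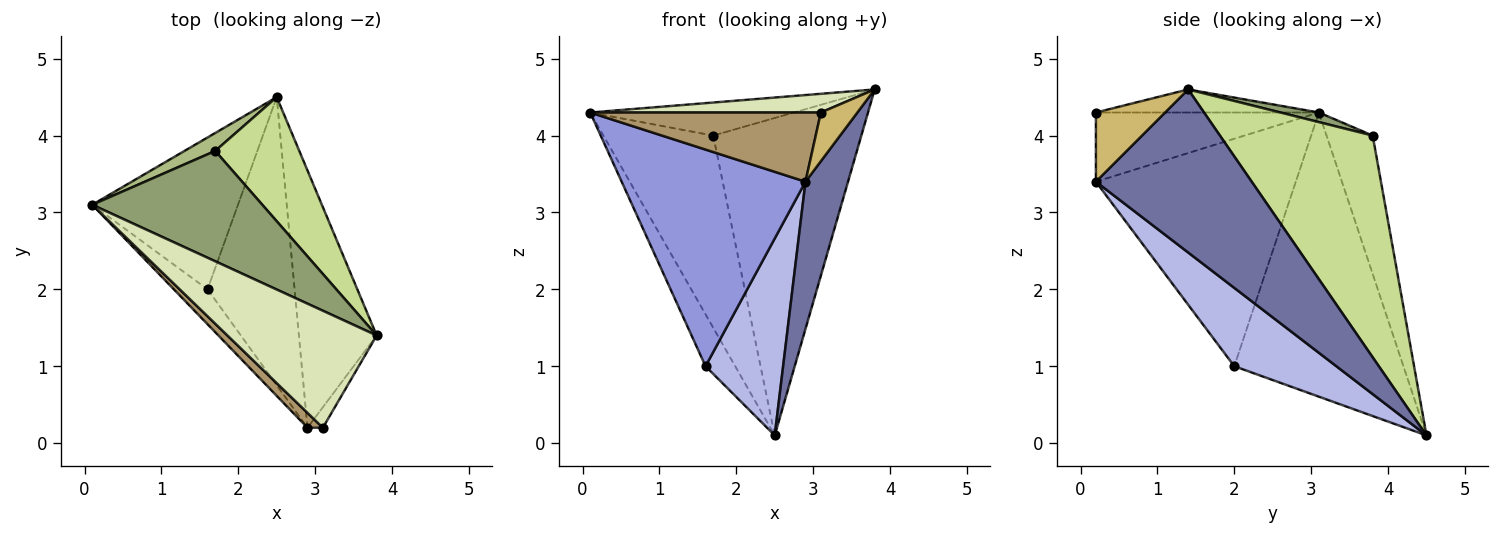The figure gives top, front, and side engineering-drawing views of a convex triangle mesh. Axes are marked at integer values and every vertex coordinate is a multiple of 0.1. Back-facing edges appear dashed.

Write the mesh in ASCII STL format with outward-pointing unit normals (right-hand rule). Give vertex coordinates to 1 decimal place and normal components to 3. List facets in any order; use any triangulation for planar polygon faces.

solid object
 facet normal 0.876 -0.239 -0.418
  outer loop
   vertex 2.9 0.2 3.4
   vertex 2.5 4.5 0.1
   vertex 3.8 1.4 4.6
  endloop
 endfacet
 facet normal -0.879 0.154 -0.451
  outer loop
   vertex 1.6 2.0 1.0
   vertex 0.1 3.1 4.3
   vertex 2.5 4.5 0.1
  endloop
 endfacet
 facet normal -0.732 -0.673 -0.108
  outer loop
   vertex 1.6 2.0 1.0
   vertex 2.9 0.2 3.4
   vertex 0.1 3.1 4.3
  endloop
 endfacet
 facet normal 0.596 -0.453 -0.663
  outer loop
   vertex 1.6 2.0 1.0
   vertex 2.5 4.5 0.1
   vertex 2.9 0.2 3.4
  endloop
 endfacet
 facet normal 0.054 0.286 0.957
  outer loop
   vertex 1.7 3.8 4.0
   vertex 0.1 3.1 4.3
   vertex 3.8 1.4 4.6
  endloop
 endfacet
 facet normal -0.386 0.919 0.086
  outer loop
   vertex 1.7 3.8 4.0
   vertex 2.5 4.5 0.1
   vertex 0.1 3.1 4.3
  endloop
 endfacet
 facet normal 0.693 0.672 0.263
  outer loop
   vertex 1.7 3.8 4.0
   vertex 3.8 1.4 4.6
   vertex 2.5 4.5 0.1
  endloop
 endfacet
 facet normal -0.151 -0.156 0.976
  outer loop
   vertex 3.1 0.2 4.3
   vertex 3.8 1.4 4.6
   vertex 0.1 3.1 4.3
  endloop
 endfacet
 facet normal -0.687 -0.711 0.153
  outer loop
   vertex 3.1 0.2 4.3
   vertex 0.1 3.1 4.3
   vertex 2.9 0.2 3.4
  endloop
 endfacet
 facet normal 0.868 -0.458 -0.193
  outer loop
   vertex 3.1 0.2 4.3
   vertex 2.9 0.2 3.4
   vertex 3.8 1.4 4.6
  endloop
 endfacet
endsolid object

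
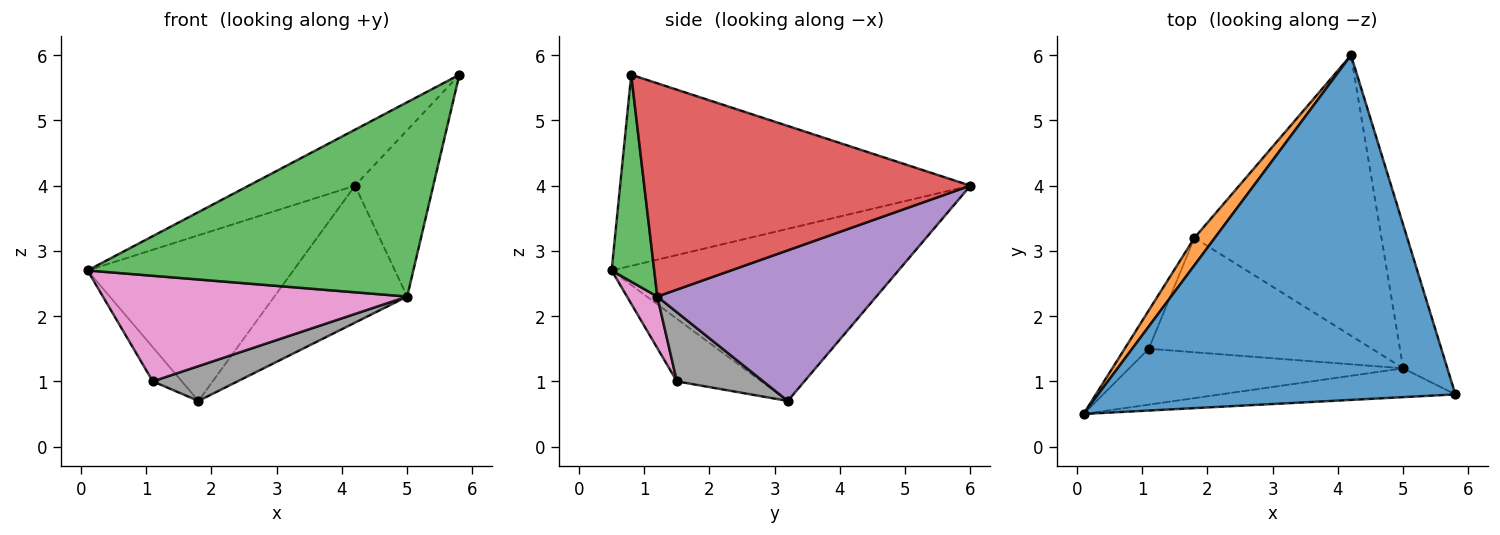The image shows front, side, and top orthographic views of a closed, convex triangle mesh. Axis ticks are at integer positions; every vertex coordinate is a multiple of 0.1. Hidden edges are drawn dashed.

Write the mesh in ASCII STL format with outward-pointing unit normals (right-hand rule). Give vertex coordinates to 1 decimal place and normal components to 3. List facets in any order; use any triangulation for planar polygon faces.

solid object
 facet normal -0.467 0.142 0.873
  outer loop
   vertex 4.2 6.0 4.0
   vertex 0.1 0.5 2.7
   vertex 5.8 0.8 5.7
  endloop
 endfacet
 facet normal -0.809 0.580 0.096
  outer loop
   vertex 1.8 3.2 0.7
   vertex 0.1 0.5 2.7
   vertex 4.2 6.0 4.0
  endloop
 endfacet
 facet normal 0.128 -0.981 -0.146
  outer loop
   vertex 5.0 1.2 2.3
   vertex 5.8 0.8 5.7
   vertex 0.1 0.5 2.7
  endloop
 endfacet
 facet normal 0.953 0.229 -0.197
  outer loop
   vertex 5.0 1.2 2.3
   vertex 4.2 6.0 4.0
   vertex 5.8 0.8 5.7
  endloop
 endfacet
 facet normal 0.586 0.356 -0.728
  outer loop
   vertex 5.0 1.2 2.3
   vertex 1.8 3.2 0.7
   vertex 4.2 6.0 4.0
  endloop
 endfacet
 facet normal -0.888 0.305 -0.343
  outer loop
   vertex 1.1 1.5 1.0
   vertex 0.1 0.5 2.7
   vertex 1.8 3.2 0.7
  endloop
 endfacet
 facet normal 0.088 -0.880 -0.466
  outer loop
   vertex 1.1 1.5 1.0
   vertex 5.0 1.2 2.3
   vertex 0.1 0.5 2.7
  endloop
 endfacet
 facet normal 0.284 -0.279 -0.917
  outer loop
   vertex 1.1 1.5 1.0
   vertex 1.8 3.2 0.7
   vertex 5.0 1.2 2.3
  endloop
 endfacet
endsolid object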